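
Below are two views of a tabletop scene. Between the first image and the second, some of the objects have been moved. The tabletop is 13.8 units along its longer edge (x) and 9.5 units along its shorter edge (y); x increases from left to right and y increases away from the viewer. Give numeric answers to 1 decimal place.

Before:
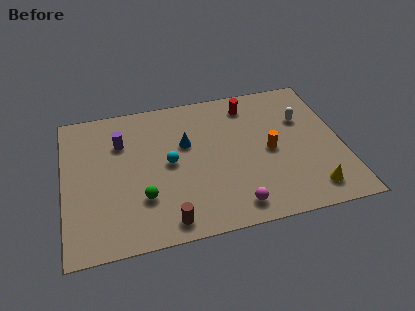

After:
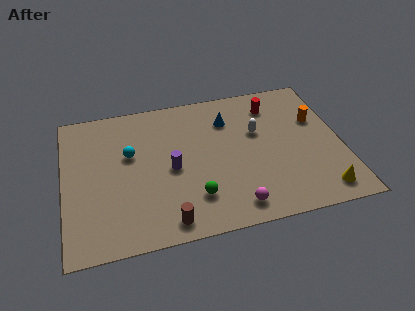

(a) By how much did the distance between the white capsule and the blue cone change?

-4.1

Before: roughly 5.9 units apart; after: 1.8. That's 4.1 units closer together.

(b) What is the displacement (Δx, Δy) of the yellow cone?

(0.5, -0.2)

From the two frames, the yellow cone sits at roughly (12.0, 1.5) before and (12.5, 1.3) after.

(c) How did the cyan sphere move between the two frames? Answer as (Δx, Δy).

(-1.9, 1.0)

The cyan sphere started near (5.2, 4.8) and ended near (3.3, 5.8).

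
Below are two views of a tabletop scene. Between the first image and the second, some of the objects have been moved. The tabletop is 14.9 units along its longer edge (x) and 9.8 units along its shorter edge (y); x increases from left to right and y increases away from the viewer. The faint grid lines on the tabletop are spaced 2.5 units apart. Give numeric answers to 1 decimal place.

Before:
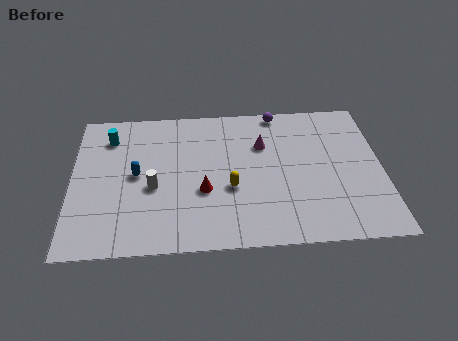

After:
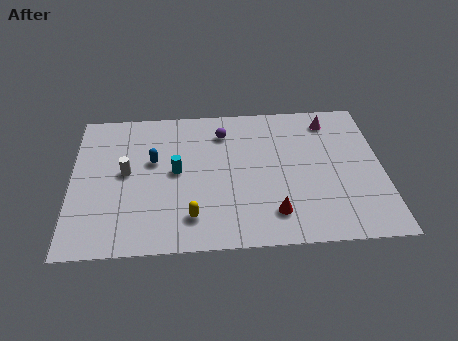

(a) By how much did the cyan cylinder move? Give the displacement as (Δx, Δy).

(3.2, -2.6)

The cyan cylinder was at about (1.8, 7.7) and moved to about (5.0, 5.1).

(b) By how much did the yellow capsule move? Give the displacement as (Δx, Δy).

(-1.9, -1.8)

From the two frames, the yellow capsule sits at roughly (7.6, 3.8) before and (5.7, 2.0) after.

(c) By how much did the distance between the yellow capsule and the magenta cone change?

+5.9

The distance was about 3.3 in the first image and 9.2 in the second, so they moved 5.9 units further apart.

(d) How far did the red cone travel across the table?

3.7

From (6.3, 3.7) to (9.6, 2.0), the red cone covered √(3.3² + 1.7²) ≈ 3.7 units.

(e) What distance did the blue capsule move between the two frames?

1.2

From (3.1, 5.0) to (3.9, 5.9), the blue capsule covered √(0.8² + 0.9²) ≈ 1.2 units.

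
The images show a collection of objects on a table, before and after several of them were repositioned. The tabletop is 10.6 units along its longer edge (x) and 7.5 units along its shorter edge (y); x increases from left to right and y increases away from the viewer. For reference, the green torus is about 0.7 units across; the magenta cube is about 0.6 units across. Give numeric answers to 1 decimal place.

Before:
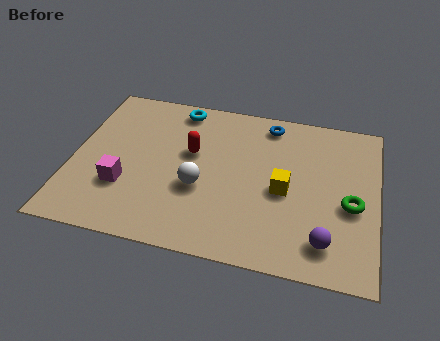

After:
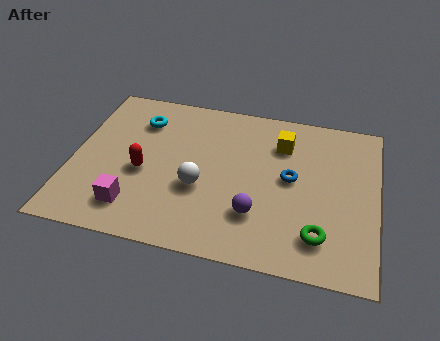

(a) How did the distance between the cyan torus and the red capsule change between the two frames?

+0.3

Before: roughly 2.2 units apart; after: 2.5. That's 0.3 units further apart.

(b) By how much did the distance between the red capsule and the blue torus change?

+1.9

Before: roughly 3.3 units apart; after: 5.2. That's 1.9 units further apart.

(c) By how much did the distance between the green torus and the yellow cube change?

+2.0

The distance was about 2.3 in the first image and 4.3 in the second, so they moved 2.0 units further apart.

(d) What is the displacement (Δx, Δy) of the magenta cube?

(0.4, -0.9)

From the two frames, the magenta cube sits at roughly (1.9, 2.4) before and (2.3, 1.5) after.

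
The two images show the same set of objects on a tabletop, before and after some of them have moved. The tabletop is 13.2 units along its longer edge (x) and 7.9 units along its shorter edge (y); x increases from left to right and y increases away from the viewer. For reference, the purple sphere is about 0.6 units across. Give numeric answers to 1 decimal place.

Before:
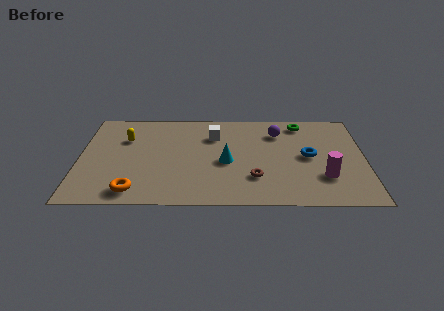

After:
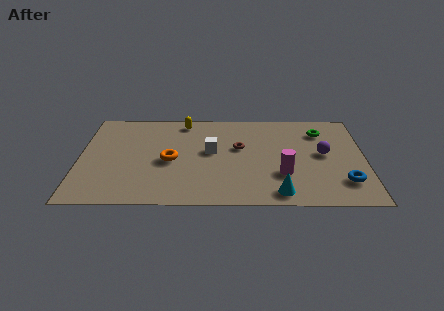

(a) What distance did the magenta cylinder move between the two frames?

1.9

The magenta cylinder was near (11.3, 2.3) before and (9.4, 2.5) after, so it travelled √(1.9² + 0.2²) ≈ 1.9 units.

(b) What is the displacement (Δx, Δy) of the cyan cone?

(2.4, -2.5)

From the two frames, the cyan cone sits at roughly (6.8, 3.5) before and (9.2, 1.0) after.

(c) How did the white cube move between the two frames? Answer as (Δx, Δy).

(-0.1, -1.3)

The white cube was at about (6.2, 5.7) and moved to about (6.1, 4.4).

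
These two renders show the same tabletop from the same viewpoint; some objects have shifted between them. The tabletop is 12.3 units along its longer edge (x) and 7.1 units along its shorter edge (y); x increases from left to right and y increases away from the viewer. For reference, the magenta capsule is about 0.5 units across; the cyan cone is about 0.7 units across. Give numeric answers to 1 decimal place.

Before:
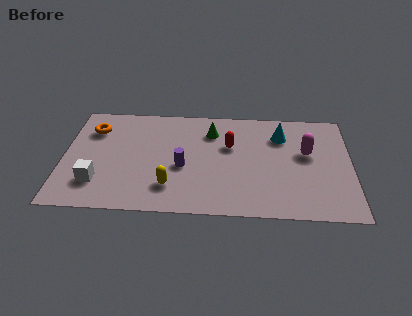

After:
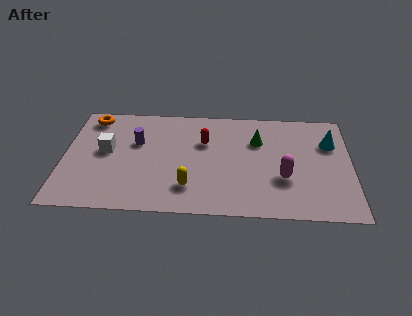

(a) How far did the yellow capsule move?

0.8

The yellow capsule moved from about (4.6, 1.7) to (5.4, 1.7), a distance of √(0.8² + 0.0²) ≈ 0.8.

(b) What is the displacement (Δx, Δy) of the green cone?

(2.0, -0.5)

The green cone started near (6.3, 5.4) and ended near (8.3, 4.9).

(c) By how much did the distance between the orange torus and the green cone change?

+2.2

The distance was about 5.1 in the first image and 7.3 in the second, so they moved 2.2 units further apart.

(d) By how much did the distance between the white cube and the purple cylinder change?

-2.4

The distance was about 3.8 in the first image and 1.4 in the second, so they moved 2.4 units closer together.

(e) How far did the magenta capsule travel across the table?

2.0

From (10.4, 4.2) to (9.4, 2.5), the magenta capsule covered √(1.0² + 1.7²) ≈ 2.0 units.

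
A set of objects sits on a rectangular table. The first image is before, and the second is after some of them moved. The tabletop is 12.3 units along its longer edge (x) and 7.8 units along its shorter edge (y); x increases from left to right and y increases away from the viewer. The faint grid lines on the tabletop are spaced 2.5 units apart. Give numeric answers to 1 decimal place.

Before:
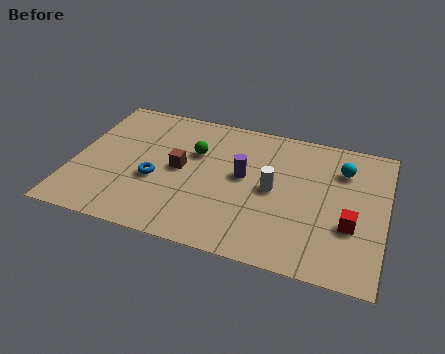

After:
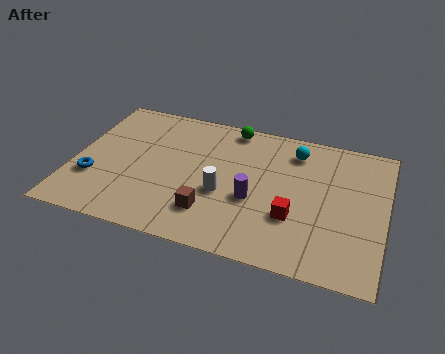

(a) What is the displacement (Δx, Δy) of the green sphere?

(1.3, 1.9)

From the two frames, the green sphere sits at roughly (4.7, 5.1) before and (6.0, 7.0) after.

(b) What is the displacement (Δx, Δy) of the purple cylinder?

(0.5, -1.2)

The purple cylinder started near (6.7, 4.3) and ended near (7.2, 3.1).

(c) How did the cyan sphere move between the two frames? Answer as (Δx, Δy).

(-1.9, 0.5)

From the two frames, the cyan sphere sits at roughly (10.5, 5.8) before and (8.6, 6.3) after.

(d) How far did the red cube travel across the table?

2.2

From (11.0, 2.8) to (8.8, 2.6), the red cube covered √(2.2² + 0.2²) ≈ 2.2 units.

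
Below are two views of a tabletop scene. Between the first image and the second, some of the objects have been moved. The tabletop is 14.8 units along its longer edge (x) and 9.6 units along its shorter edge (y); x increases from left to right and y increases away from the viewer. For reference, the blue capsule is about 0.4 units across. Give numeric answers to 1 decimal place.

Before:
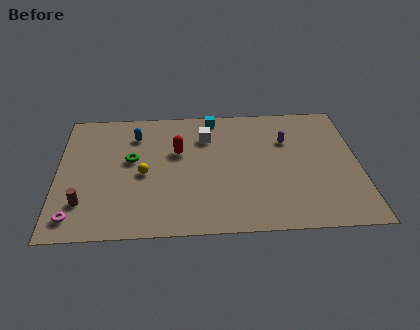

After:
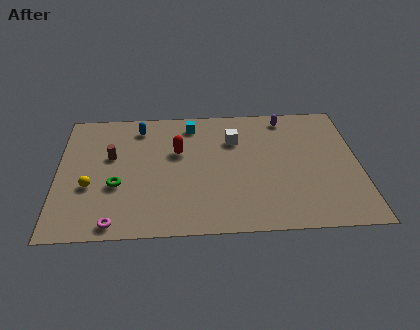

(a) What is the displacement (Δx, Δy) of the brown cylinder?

(1.3, 3.4)

The brown cylinder was at about (1.3, 2.4) and moved to about (2.6, 5.8).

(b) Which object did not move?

the red capsule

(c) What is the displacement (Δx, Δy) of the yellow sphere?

(-2.6, -0.8)

From the two frames, the yellow sphere sits at roughly (4.2, 4.4) before and (1.6, 3.6) after.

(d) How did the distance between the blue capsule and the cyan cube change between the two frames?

-1.5

They were about 4.1 units apart before and 2.6 after — 1.5 units closer together.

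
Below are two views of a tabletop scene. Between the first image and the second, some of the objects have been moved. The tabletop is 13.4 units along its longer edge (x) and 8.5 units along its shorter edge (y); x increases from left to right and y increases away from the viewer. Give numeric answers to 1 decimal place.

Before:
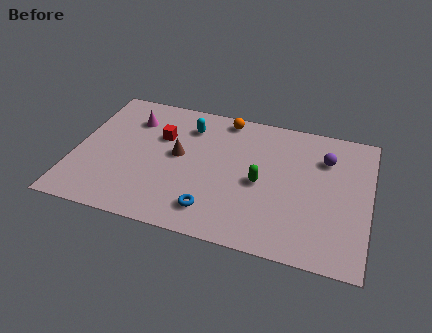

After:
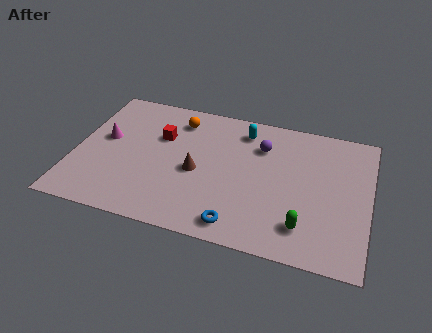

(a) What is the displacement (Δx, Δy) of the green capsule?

(2.1, -2.1)

From the two frames, the green capsule sits at roughly (8.5, 3.9) before and (10.6, 1.8) after.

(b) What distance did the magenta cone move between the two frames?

1.9

The magenta cone was near (2.4, 6.4) before and (1.3, 4.8) after, so it travelled √(1.1² + 1.6²) ≈ 1.9 units.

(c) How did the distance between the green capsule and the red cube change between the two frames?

+2.8

The distance was about 5.0 in the first image and 7.8 in the second, so they moved 2.8 units further apart.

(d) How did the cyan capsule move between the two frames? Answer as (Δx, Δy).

(2.5, 0.4)

The cyan capsule was at about (5.0, 6.6) and moved to about (7.5, 7.0).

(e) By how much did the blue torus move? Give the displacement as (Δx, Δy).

(1.2, -0.5)

From the two frames, the blue torus sits at roughly (6.5, 1.6) before and (7.7, 1.1) after.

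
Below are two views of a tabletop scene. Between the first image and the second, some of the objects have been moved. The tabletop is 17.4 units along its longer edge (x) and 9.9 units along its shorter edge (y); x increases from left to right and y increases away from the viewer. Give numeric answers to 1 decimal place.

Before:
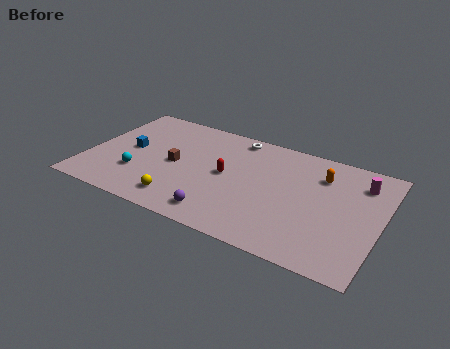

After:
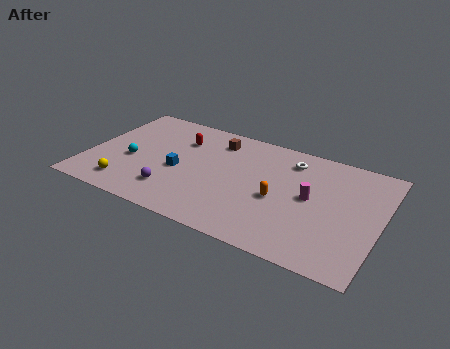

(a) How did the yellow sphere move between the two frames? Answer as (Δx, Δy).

(-3.3, 0.0)

The yellow sphere started near (6.0, 1.7) and ended near (2.7, 1.7).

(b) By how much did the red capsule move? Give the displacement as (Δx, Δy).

(-3.1, 2.1)

From the two frames, the red capsule sits at roughly (8.3, 5.1) before and (5.2, 7.2) after.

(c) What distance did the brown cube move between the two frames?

3.8

The brown cube moved from about (5.2, 4.8) to (7.3, 8.0), a distance of √(2.1² + 3.2²) ≈ 3.8.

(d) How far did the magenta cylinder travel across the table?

3.7

The magenta cylinder moved from about (16.0, 7.7) to (13.3, 5.2), a distance of √(2.7² + 2.5²) ≈ 3.7.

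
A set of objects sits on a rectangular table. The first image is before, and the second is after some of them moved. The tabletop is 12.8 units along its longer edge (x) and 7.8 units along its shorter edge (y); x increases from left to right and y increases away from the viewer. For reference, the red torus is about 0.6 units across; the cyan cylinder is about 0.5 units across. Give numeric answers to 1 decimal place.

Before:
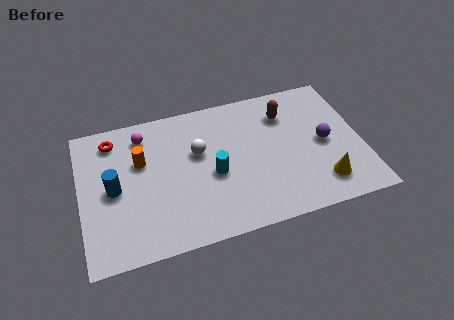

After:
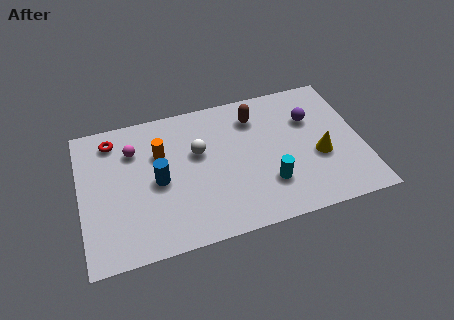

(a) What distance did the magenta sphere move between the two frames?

0.9

The magenta sphere was near (3.0, 6.4) before and (2.5, 5.7) after, so it travelled √(0.5² + 0.7²) ≈ 0.9 units.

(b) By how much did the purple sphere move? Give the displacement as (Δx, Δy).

(-0.5, 1.5)

From the two frames, the purple sphere sits at roughly (11.1, 3.8) before and (10.6, 5.3) after.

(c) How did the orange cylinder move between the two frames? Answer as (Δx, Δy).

(0.9, 0.2)

The orange cylinder was at about (2.8, 5.0) and moved to about (3.7, 5.2).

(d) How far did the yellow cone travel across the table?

1.5

From (10.8, 1.6) to (10.8, 3.1), the yellow cone covered √(0.0² + 1.5²) ≈ 1.5 units.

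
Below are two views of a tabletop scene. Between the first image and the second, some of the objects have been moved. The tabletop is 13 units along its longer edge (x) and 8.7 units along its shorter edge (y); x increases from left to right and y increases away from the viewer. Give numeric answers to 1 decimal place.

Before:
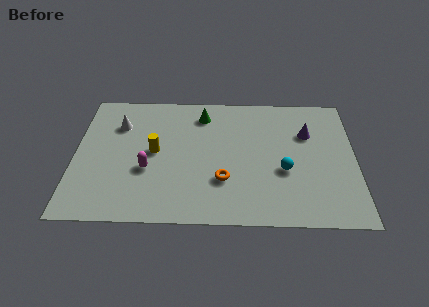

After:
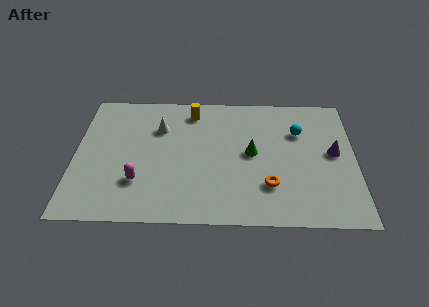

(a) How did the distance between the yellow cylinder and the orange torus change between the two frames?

+2.4

Before: roughly 3.7 units apart; after: 6.1. That's 2.4 units further apart.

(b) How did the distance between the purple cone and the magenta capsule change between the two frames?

+1.4

Before: roughly 7.8 units apart; after: 9.2. That's 1.4 units further apart.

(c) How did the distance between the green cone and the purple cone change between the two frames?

-1.2

Before: roughly 5.0 units apart; after: 3.8. That's 1.2 units closer together.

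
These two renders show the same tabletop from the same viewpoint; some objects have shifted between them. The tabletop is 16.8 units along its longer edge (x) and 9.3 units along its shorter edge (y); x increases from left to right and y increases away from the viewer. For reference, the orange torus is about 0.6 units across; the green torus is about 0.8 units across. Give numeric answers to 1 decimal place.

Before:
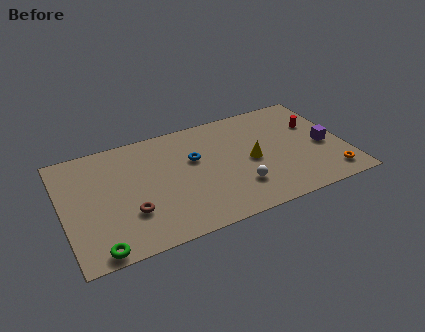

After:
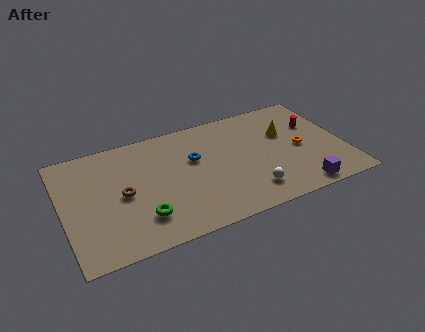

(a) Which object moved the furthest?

the purple cube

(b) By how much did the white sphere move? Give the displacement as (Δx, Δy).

(0.6, -0.6)

The white sphere started near (10.2, 2.5) and ended near (10.8, 1.9).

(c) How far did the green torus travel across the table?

3.1

The green torus was near (1.7, 0.8) before and (4.4, 2.3) after, so it travelled √(2.7² + 1.5²) ≈ 3.1 units.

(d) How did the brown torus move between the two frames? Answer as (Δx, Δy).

(-0.3, 1.6)

The brown torus was at about (3.8, 2.9) and moved to about (3.5, 4.5).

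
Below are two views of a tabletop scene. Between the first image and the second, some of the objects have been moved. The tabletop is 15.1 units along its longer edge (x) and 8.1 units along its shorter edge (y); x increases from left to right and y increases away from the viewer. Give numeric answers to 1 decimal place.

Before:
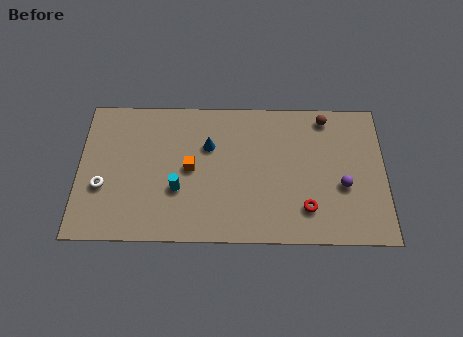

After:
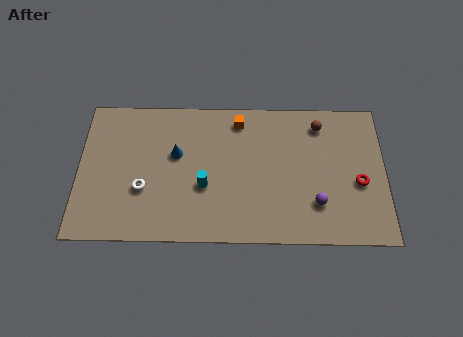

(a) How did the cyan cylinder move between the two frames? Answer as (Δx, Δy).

(1.3, 0.2)

The cyan cylinder was at about (4.9, 2.9) and moved to about (6.2, 3.1).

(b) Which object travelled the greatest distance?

the orange cube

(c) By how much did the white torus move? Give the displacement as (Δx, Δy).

(2.0, -0.1)

The white torus started near (1.2, 3.0) and ended near (3.2, 2.9).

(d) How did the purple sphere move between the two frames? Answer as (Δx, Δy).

(-1.3, -1.0)

The purple sphere was at about (13.0, 3.2) and moved to about (11.7, 2.2).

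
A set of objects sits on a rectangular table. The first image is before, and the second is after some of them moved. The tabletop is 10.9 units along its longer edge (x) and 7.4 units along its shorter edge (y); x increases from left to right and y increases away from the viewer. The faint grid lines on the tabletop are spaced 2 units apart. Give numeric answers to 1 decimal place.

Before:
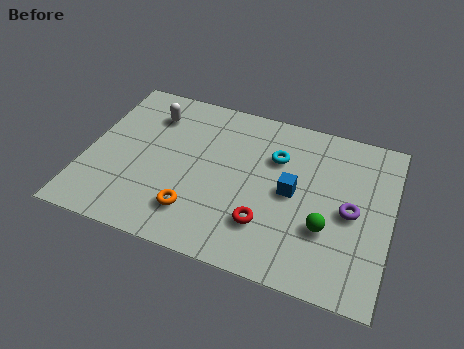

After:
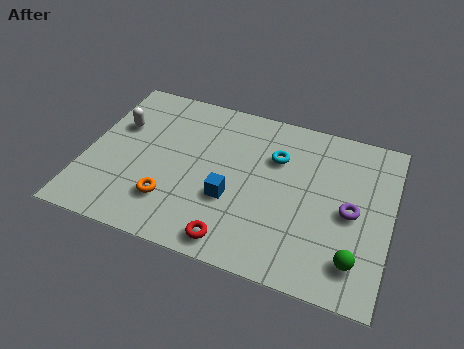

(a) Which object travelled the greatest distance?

the blue cube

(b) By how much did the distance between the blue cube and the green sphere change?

+2.9

They were about 1.8 units apart before and 4.7 after — 2.9 units further apart.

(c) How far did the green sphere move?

1.5

The green sphere moved from about (8.7, 2.5) to (9.8, 1.5), a distance of √(1.1² + 1.0²) ≈ 1.5.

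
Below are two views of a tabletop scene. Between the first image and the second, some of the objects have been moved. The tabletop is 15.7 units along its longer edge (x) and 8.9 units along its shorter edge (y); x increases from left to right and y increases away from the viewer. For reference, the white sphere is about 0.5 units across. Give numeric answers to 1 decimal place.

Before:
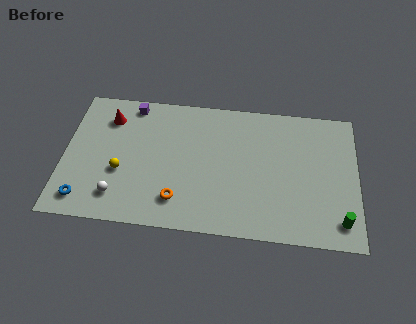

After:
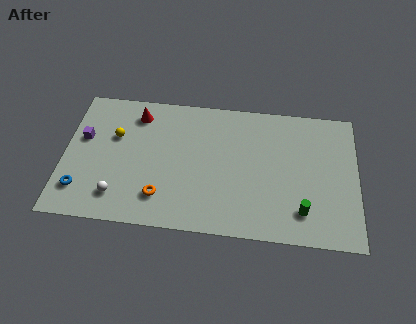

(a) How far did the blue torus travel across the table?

0.6

The blue torus was near (1.2, 1.4) before and (1.0, 2.0) after, so it travelled √(0.2² + 0.6²) ≈ 0.6 units.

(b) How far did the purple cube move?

3.5

The purple cube moved from about (3.5, 7.9) to (1.0, 5.4), a distance of √(2.5² + 2.5²) ≈ 3.5.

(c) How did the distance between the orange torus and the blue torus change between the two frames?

-0.7

Before: roughly 5.0 units apart; after: 4.3. That's 0.7 units closer together.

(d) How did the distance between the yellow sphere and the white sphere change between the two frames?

+2.3

Before: roughly 1.6 units apart; after: 3.9. That's 2.3 units further apart.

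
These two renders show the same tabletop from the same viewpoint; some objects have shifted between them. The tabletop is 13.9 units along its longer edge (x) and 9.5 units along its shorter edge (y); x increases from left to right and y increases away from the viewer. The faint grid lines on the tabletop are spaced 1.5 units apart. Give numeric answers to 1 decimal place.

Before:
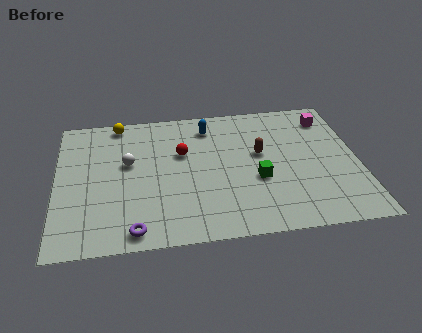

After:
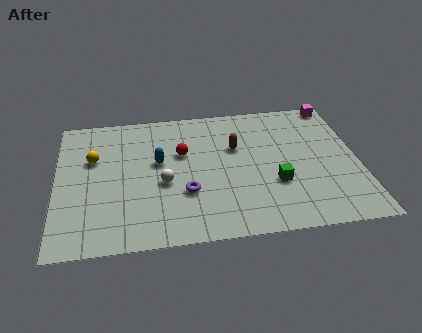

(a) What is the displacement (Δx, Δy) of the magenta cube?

(0.4, 1.0)

From the two frames, the magenta cube sits at roughly (12.7, 7.7) before and (13.1, 8.7) after.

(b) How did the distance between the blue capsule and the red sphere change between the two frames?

-1.0

They were about 2.2 units apart before and 1.2 after — 1.0 units closer together.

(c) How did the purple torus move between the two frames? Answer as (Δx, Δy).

(2.4, 2.2)

The purple torus started near (3.5, 1.0) and ended near (5.9, 3.2).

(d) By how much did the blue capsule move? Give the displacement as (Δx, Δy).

(-2.4, -2.3)

From the two frames, the blue capsule sits at roughly (7.1, 7.8) before and (4.7, 5.5) after.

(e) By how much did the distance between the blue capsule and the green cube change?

+1.1

Before: roughly 4.6 units apart; after: 5.7. That's 1.1 units further apart.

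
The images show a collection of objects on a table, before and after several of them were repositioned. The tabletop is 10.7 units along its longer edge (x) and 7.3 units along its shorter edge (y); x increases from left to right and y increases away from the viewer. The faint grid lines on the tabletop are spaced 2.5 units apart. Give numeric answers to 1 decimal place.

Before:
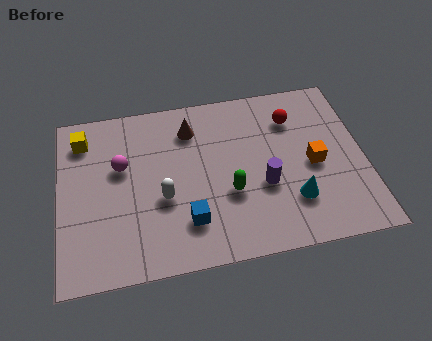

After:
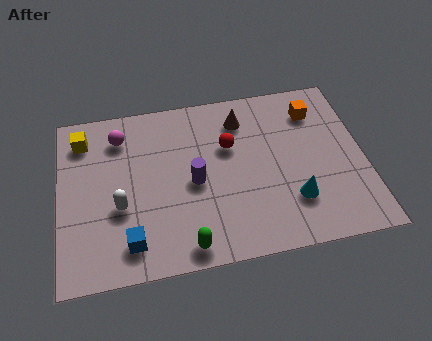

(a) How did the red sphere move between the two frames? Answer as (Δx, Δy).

(-2.3, -0.8)

The red sphere was at about (8.3, 5.5) and moved to about (6.0, 4.7).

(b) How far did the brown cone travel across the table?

1.8

From (4.7, 5.7) to (6.5, 5.8), the brown cone covered √(1.8² + 0.1²) ≈ 1.8 units.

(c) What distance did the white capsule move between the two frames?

1.5

The white capsule moved from about (3.6, 2.9) to (2.1, 2.8), a distance of √(1.5² + 0.1²) ≈ 1.5.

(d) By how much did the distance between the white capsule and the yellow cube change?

-0.7

They were about 4.0 units apart before and 3.3 after — 0.7 units closer together.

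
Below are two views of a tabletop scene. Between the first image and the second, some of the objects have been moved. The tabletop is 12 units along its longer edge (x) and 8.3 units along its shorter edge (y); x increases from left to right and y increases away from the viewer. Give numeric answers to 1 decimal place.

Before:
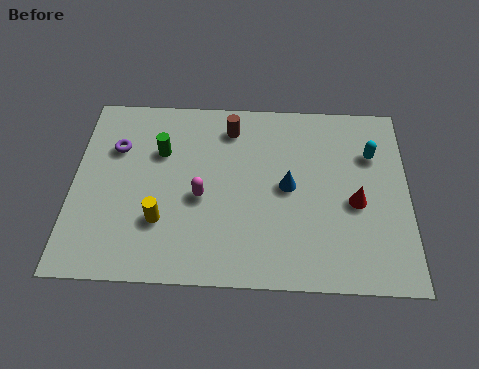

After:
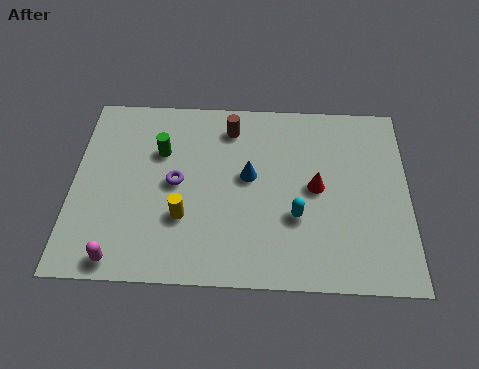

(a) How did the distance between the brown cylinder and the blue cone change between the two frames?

-1.0

Before: roughly 3.3 units apart; after: 2.3. That's 1.0 units closer together.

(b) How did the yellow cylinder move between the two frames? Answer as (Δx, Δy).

(0.8, 0.2)

The yellow cylinder started near (3.2, 2.5) and ended near (4.0, 2.7).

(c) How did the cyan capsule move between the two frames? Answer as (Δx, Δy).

(-2.7, -2.9)

The cyan capsule was at about (10.7, 5.8) and moved to about (8.0, 2.9).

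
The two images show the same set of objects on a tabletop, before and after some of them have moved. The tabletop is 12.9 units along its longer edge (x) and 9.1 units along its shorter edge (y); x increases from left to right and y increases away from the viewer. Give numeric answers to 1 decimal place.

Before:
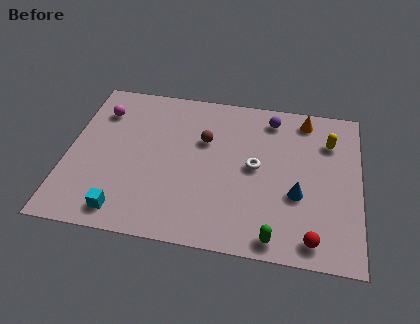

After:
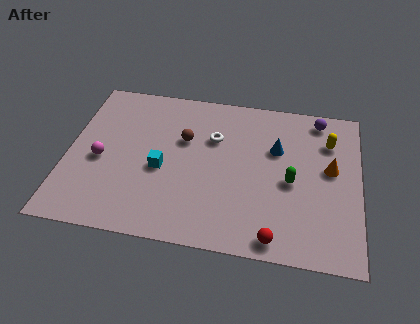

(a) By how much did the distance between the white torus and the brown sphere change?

-1.3

The distance was about 2.6 in the first image and 1.3 in the second, so they moved 1.3 units closer together.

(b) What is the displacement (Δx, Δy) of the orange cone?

(1.2, -2.8)

The orange cone started near (10.4, 7.9) and ended near (11.6, 5.1).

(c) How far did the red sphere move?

1.6

From (10.9, 1.1) to (9.3, 0.9), the red sphere covered √(1.6² + 0.2²) ≈ 1.6 units.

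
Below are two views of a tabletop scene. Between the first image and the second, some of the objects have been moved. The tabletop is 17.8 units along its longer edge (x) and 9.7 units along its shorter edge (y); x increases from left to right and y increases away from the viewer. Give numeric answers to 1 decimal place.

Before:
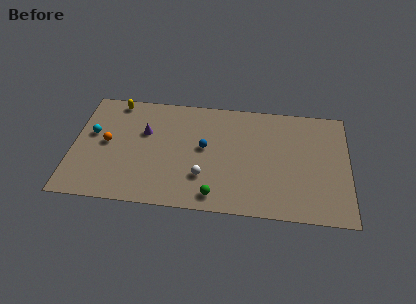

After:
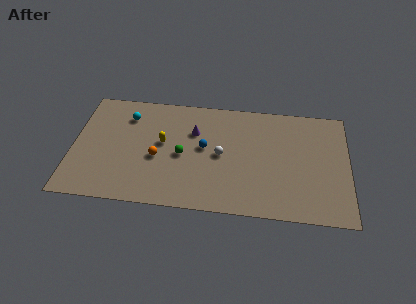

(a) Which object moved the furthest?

the yellow capsule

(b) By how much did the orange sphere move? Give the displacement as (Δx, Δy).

(3.3, -0.9)

The orange sphere was at about (2.2, 5.0) and moved to about (5.5, 4.1).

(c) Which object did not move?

the blue sphere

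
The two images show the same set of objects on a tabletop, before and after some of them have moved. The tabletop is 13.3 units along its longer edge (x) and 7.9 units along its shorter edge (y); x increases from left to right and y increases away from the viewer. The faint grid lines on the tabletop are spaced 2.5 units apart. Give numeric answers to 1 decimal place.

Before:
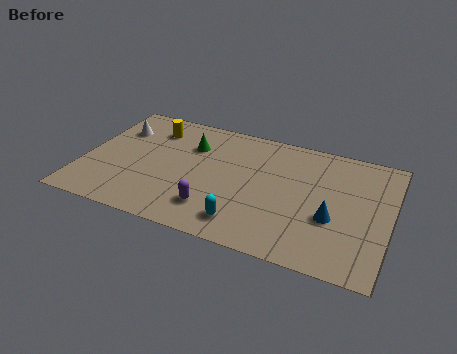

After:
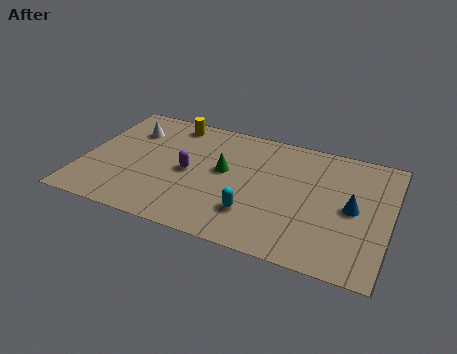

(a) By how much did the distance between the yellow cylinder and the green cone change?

+1.7

They were about 1.9 units apart before and 3.6 after — 1.7 units further apart.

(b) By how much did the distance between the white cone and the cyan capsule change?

-0.6

Before: roughly 7.5 units apart; after: 6.9. That's 0.6 units closer together.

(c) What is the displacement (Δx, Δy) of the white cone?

(0.6, 0.1)

The white cone was at about (1.2, 5.7) and moved to about (1.8, 5.8).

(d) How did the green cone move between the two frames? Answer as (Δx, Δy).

(1.6, -1.2)

The green cone was at about (4.5, 5.6) and moved to about (6.1, 4.4).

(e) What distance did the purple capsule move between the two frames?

2.4

The purple capsule moved from about (5.9, 1.8) to (4.6, 3.8), a distance of √(1.3² + 2.0²) ≈ 2.4.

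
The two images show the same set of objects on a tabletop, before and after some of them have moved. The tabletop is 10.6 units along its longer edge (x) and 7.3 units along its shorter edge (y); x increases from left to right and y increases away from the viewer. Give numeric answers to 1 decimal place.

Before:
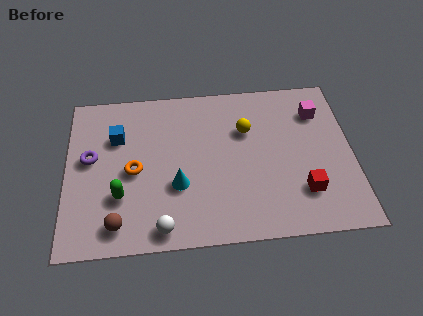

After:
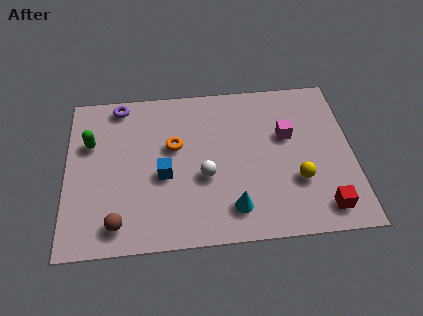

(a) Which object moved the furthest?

the yellow sphere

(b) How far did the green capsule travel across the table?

2.7

From (2.0, 2.3) to (0.9, 4.8), the green capsule covered √(1.1² + 2.5²) ≈ 2.7 units.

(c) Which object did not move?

the brown sphere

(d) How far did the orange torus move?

1.8

The orange torus moved from about (2.5, 3.4) to (4.0, 4.4), a distance of √(1.5² + 1.0²) ≈ 1.8.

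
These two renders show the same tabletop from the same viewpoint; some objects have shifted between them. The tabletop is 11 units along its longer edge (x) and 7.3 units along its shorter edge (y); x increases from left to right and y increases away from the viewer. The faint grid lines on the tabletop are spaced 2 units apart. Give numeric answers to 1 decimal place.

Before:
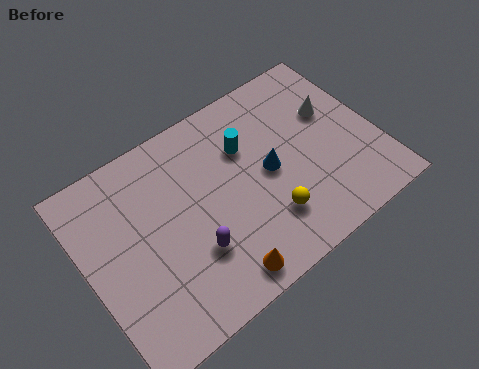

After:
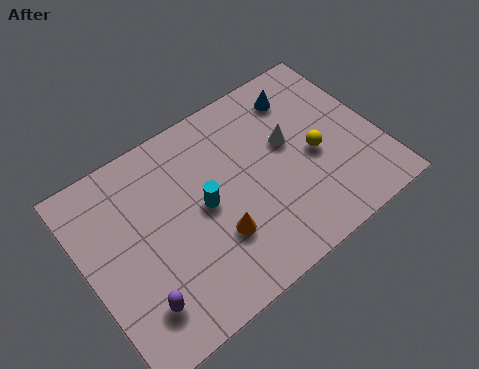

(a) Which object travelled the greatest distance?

the blue cone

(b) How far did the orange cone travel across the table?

1.4

From (4.4, 0.9) to (4.6, 2.3), the orange cone covered √(0.2² + 1.4²) ≈ 1.4 units.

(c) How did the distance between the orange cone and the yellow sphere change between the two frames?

+1.8

The distance was about 2.3 in the first image and 4.1 in the second, so they moved 1.8 units further apart.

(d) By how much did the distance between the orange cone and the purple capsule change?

+1.6

They were about 1.6 units apart before and 3.2 after — 1.6 units further apart.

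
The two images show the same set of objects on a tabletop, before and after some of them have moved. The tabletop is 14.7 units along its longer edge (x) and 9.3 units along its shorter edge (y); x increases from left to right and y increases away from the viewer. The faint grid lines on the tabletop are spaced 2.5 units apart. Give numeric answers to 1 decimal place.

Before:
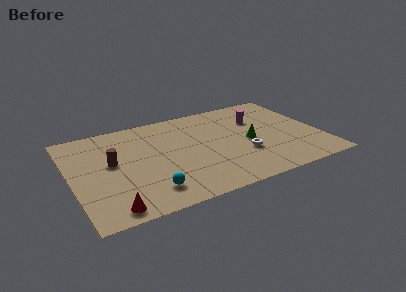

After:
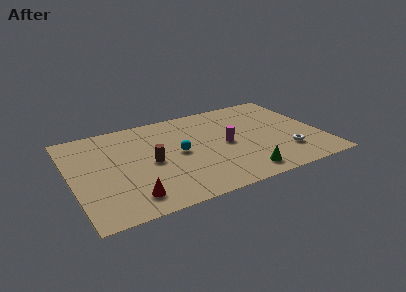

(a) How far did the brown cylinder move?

2.3

The brown cylinder was near (2.4, 5.2) before and (4.6, 4.4) after, so it travelled √(2.2² + 0.8²) ≈ 2.3 units.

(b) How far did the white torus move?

2.5

The white torus was near (10.0, 3.2) before and (12.4, 2.4) after, so it travelled √(2.4² + 0.8²) ≈ 2.5 units.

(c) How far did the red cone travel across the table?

1.3

The red cone moved from about (1.9, 1.0) to (3.1, 1.6), a distance of √(1.2² + 0.6²) ≈ 1.3.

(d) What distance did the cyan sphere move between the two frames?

3.6

The cyan sphere was near (4.2, 1.8) before and (6.3, 4.7) after, so it travelled √(2.1² + 2.9²) ≈ 3.6 units.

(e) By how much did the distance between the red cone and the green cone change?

-2.7

The distance was about 9.2 in the first image and 6.5 in the second, so they moved 2.7 units closer together.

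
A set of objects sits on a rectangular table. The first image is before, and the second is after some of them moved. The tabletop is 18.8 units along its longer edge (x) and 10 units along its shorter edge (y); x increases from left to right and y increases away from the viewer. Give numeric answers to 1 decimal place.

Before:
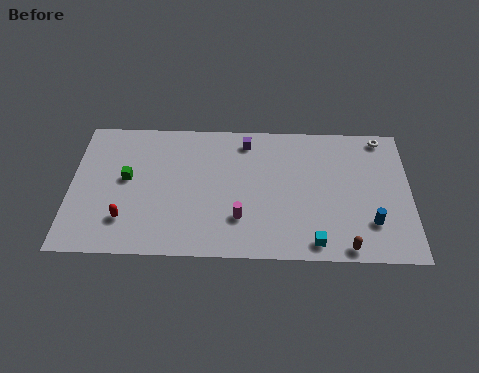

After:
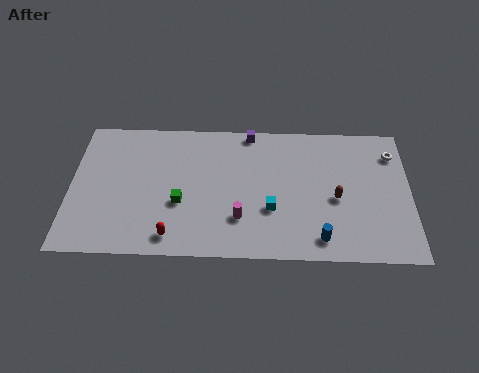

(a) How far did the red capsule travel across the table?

2.8

The red capsule moved from about (3.1, 2.5) to (5.7, 1.4), a distance of √(2.6² + 1.1²) ≈ 2.8.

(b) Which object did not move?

the magenta cylinder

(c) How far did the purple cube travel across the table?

0.7

From (9.7, 8.5) to (9.9, 9.2), the purple cube covered √(0.2² + 0.7²) ≈ 0.7 units.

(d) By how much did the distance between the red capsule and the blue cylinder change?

-5.4

Before: roughly 13.5 units apart; after: 8.1. That's 5.4 units closer together.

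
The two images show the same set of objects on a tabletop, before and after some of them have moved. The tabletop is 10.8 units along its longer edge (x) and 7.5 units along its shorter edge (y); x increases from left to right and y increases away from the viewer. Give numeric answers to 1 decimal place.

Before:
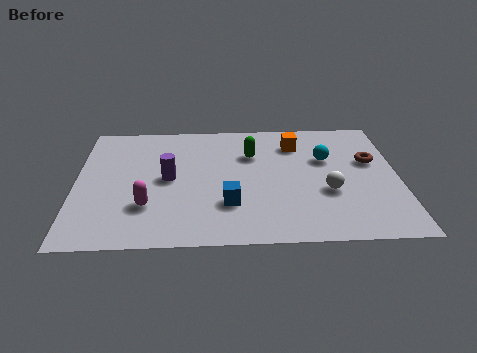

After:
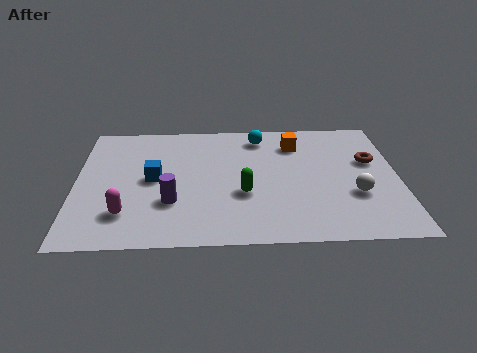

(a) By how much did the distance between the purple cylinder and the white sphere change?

+0.7

Before: roughly 5.4 units apart; after: 6.1. That's 0.7 units further apart.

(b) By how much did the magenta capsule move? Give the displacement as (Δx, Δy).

(-0.7, -0.4)

The magenta capsule started near (2.4, 2.2) and ended near (1.7, 1.8).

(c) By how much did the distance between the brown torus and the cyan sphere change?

+2.6

The distance was about 1.5 in the first image and 4.1 in the second, so they moved 2.6 units further apart.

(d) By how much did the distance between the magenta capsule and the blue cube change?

-0.5

The distance was about 2.7 in the first image and 2.2 in the second, so they moved 0.5 units closer together.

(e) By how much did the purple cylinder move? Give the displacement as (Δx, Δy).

(0.1, -1.4)

The purple cylinder was at about (3.1, 3.8) and moved to about (3.2, 2.4).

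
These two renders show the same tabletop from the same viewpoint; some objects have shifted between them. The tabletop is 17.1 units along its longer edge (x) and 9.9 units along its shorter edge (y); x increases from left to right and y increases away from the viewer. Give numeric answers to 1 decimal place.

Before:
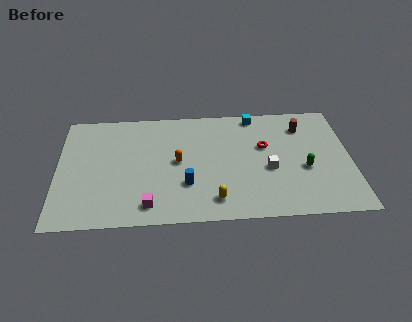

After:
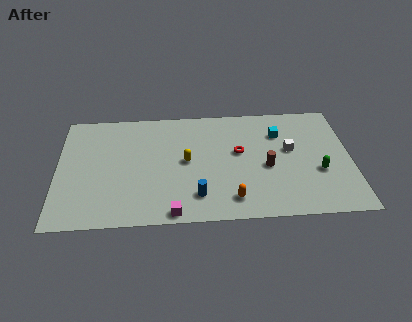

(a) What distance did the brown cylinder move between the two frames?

4.0

The brown cylinder moved from about (14.4, 7.7) to (12.2, 4.3), a distance of √(2.2² + 3.4²) ≈ 4.0.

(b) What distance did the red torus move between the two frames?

1.6

From (12.1, 6.1) to (10.6, 5.7), the red torus covered √(1.5² + 0.4²) ≈ 1.6 units.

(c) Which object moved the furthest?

the orange capsule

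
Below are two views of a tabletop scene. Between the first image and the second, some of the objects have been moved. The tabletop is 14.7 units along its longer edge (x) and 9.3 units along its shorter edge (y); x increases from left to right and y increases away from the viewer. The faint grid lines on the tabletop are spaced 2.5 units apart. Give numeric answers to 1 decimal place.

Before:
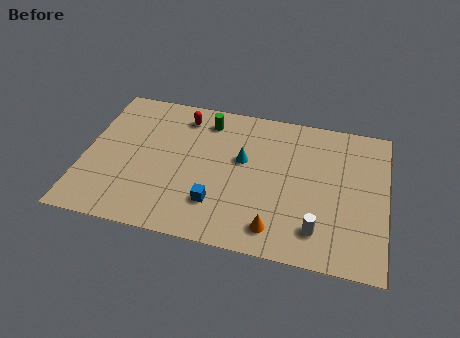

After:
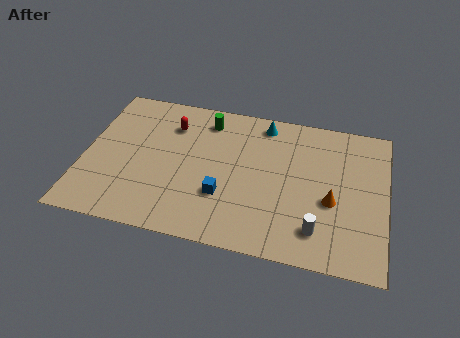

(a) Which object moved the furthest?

the orange cone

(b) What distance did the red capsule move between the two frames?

0.9

The red capsule moved from about (4.6, 7.7) to (4.1, 7.0), a distance of √(0.5² + 0.7²) ≈ 0.9.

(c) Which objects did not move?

the white cylinder and the green cylinder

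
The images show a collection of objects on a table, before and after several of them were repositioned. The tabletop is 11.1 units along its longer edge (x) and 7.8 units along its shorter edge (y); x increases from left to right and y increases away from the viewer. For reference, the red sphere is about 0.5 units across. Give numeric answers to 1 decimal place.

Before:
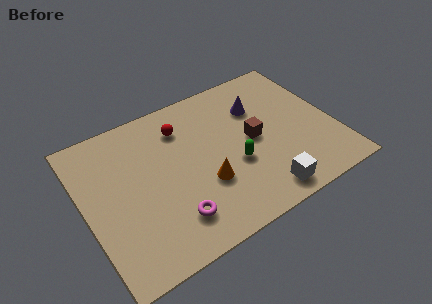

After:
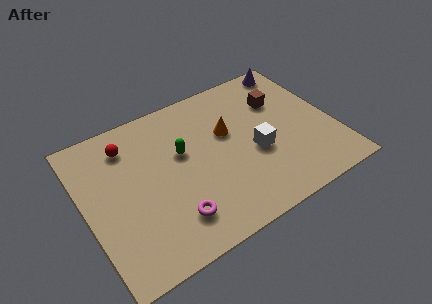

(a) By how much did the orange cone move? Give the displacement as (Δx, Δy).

(1.4, 2.1)

The orange cone was at about (5.1, 2.7) and moved to about (6.5, 4.8).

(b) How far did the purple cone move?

2.5

From (8.0, 5.5) to (10.0, 7.0), the purple cone covered √(2.0² + 1.5²) ≈ 2.5 units.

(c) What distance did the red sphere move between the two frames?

2.4

The red sphere was near (4.6, 6.0) before and (2.2, 6.2) after, so it travelled √(2.4² + 0.2²) ≈ 2.4 units.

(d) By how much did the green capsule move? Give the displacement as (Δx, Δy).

(-2.1, 1.7)

The green capsule was at about (6.5, 3.0) and moved to about (4.4, 4.7).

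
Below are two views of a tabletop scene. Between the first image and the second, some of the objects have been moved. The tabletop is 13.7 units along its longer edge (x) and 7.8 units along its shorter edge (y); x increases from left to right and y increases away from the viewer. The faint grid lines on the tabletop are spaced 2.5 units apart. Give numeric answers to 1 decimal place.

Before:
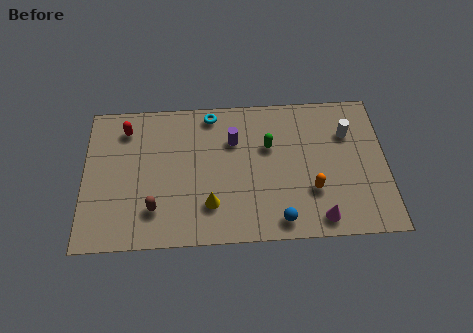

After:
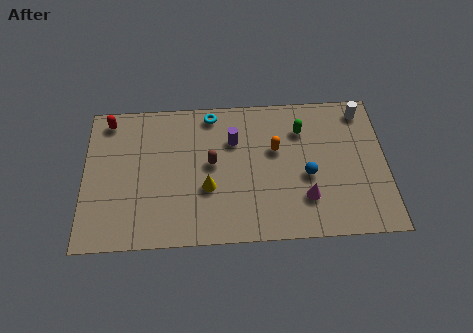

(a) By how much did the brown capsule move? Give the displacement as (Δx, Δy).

(2.6, 2.3)

The brown capsule started near (3.2, 1.9) and ended near (5.8, 4.2).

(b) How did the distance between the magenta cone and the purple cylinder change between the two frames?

-1.2

Before: roughly 5.8 units apart; after: 4.6. That's 1.2 units closer together.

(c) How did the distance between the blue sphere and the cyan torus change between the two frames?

-1.0

The distance was about 6.6 in the first image and 5.6 in the second, so they moved 1.0 units closer together.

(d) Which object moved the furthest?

the brown capsule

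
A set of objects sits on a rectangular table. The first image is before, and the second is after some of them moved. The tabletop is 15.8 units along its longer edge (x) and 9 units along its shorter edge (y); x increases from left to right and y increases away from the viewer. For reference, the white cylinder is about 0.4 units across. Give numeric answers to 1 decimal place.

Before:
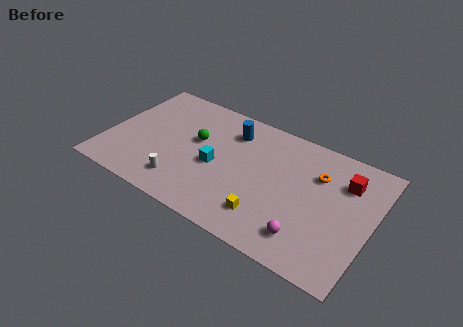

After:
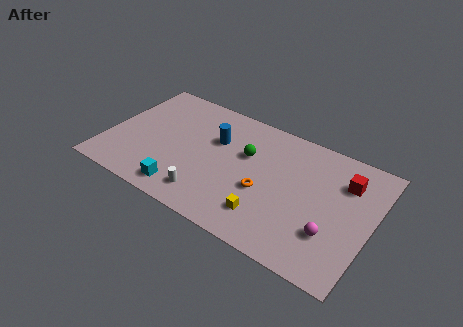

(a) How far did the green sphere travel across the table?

3.0

From (5.2, 5.3) to (8.2, 5.7), the green sphere covered √(3.0² + 0.4²) ≈ 3.0 units.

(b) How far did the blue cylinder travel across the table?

1.4

The blue cylinder was near (7.1, 7.0) before and (6.3, 5.9) after, so it travelled √(0.8² + 1.1²) ≈ 1.4 units.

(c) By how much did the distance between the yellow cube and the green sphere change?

-1.7

The distance was about 5.8 in the first image and 4.1 in the second, so they moved 1.7 units closer together.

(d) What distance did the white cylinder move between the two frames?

1.6

The white cylinder moved from about (4.9, 1.8) to (6.5, 1.6), a distance of √(1.6² + 0.2²) ≈ 1.6.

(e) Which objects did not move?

the yellow cube and the red cube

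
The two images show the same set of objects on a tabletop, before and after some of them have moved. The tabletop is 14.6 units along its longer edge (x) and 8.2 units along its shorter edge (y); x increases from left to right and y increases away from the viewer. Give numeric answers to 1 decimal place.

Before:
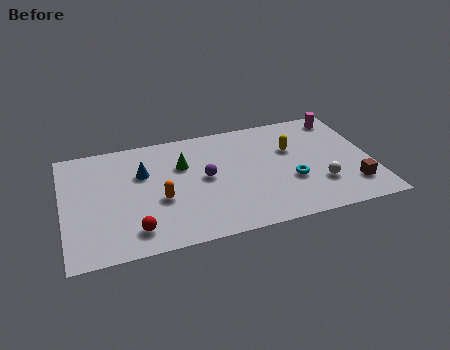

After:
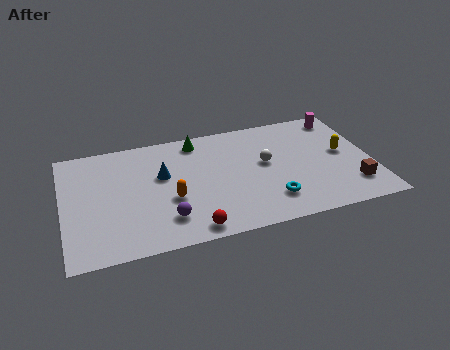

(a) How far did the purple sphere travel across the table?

3.1

From (6.7, 4.3) to (4.7, 1.9), the purple sphere covered √(2.0² + 2.4²) ≈ 3.1 units.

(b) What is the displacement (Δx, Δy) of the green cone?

(0.8, 1.6)

The green cone was at about (5.7, 5.5) and moved to about (6.5, 7.1).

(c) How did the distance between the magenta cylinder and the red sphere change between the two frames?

-1.8

They were about 11.7 units apart before and 9.9 after — 1.8 units closer together.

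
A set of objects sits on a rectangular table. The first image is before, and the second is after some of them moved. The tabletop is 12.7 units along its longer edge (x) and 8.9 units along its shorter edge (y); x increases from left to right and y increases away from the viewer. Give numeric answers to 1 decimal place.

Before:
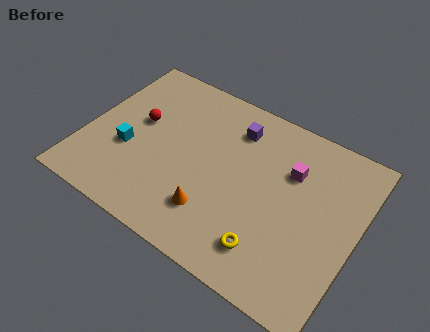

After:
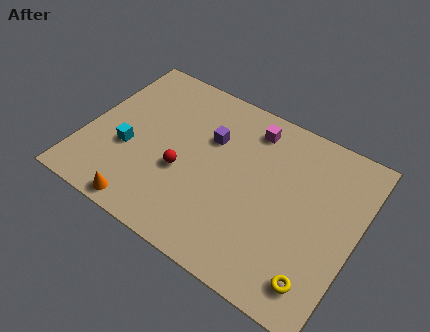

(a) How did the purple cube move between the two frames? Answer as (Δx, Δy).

(-1.0, -1.1)

From the two frames, the purple cube sits at roughly (6.6, 7.0) before and (5.6, 5.9) after.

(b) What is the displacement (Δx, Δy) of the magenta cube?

(-2.1, 1.3)

From the two frames, the magenta cube sits at roughly (9.4, 6.1) before and (7.3, 7.4) after.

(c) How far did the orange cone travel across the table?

3.3

The orange cone moved from about (6.4, 2.2) to (3.4, 0.8), a distance of √(3.0² + 1.4²) ≈ 3.3.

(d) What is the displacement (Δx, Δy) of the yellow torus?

(2.3, -0.3)

The yellow torus started near (9.1, 1.8) and ended near (11.4, 1.5).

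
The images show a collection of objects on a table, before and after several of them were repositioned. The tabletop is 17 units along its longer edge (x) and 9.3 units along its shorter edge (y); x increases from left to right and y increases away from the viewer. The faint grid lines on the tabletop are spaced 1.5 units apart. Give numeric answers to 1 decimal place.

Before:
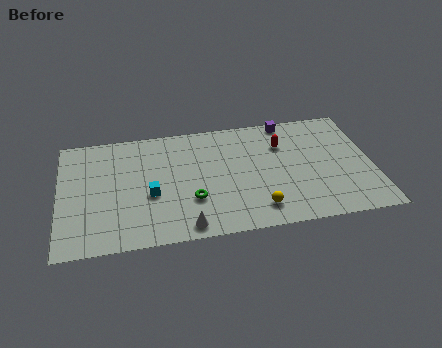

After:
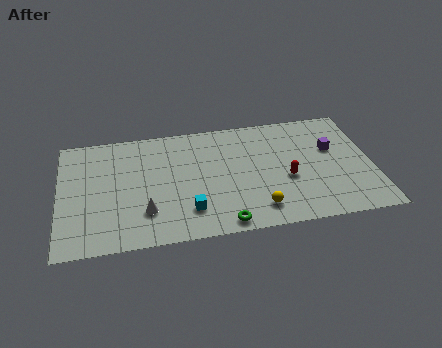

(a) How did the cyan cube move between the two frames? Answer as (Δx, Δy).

(2.0, -1.6)

The cyan cube started near (4.9, 3.8) and ended near (6.9, 2.2).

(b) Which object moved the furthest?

the purple cube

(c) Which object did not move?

the yellow sphere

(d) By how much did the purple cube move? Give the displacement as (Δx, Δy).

(2.3, -2.7)

From the two frames, the purple cube sits at roughly (12.6, 8.5) before and (14.9, 5.8) after.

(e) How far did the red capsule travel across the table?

2.8

The red capsule moved from about (12.2, 6.6) to (12.3, 3.8), a distance of √(0.1² + 2.8²) ≈ 2.8.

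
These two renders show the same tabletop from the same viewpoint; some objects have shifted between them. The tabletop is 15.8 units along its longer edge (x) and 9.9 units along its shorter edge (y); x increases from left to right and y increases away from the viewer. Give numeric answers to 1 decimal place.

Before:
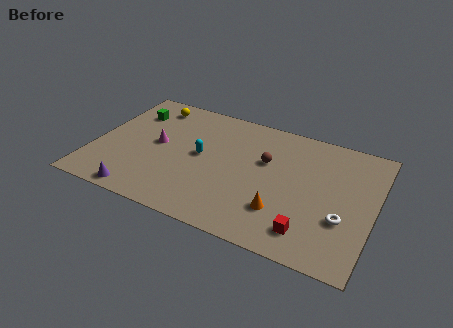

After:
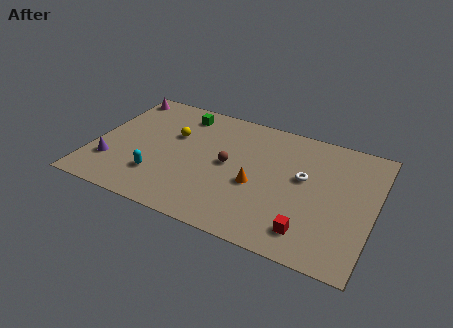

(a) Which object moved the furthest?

the magenta cone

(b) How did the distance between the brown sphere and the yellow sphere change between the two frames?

-3.7

They were about 7.2 units apart before and 3.5 after — 3.7 units closer together.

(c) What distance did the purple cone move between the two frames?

2.6

The purple cone moved from about (3.1, 0.9) to (1.2, 2.7), a distance of √(1.9² + 1.8²) ≈ 2.6.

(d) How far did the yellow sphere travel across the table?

2.6

The yellow sphere moved from about (2.7, 8.4) to (4.3, 6.3), a distance of √(1.6² + 2.1²) ≈ 2.6.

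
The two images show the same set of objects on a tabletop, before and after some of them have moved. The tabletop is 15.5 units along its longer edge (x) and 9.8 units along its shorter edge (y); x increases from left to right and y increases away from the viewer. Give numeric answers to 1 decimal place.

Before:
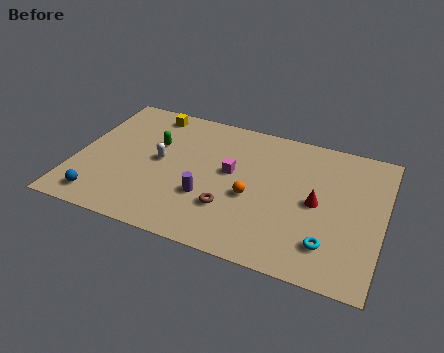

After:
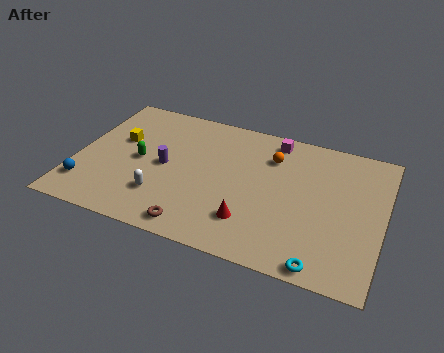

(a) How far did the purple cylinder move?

2.7

The purple cylinder was near (6.8, 3.3) before and (4.5, 4.8) after, so it travelled √(2.3² + 1.5²) ≈ 2.7 units.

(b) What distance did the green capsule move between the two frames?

1.6

The green capsule moved from about (3.8, 6.3) to (3.2, 4.8), a distance of √(0.6² + 1.5²) ≈ 1.6.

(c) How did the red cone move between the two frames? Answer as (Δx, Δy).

(-3.1, -2.4)

The red cone was at about (12.2, 4.8) and moved to about (9.1, 2.4).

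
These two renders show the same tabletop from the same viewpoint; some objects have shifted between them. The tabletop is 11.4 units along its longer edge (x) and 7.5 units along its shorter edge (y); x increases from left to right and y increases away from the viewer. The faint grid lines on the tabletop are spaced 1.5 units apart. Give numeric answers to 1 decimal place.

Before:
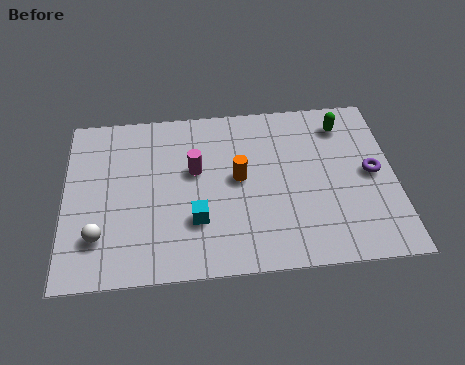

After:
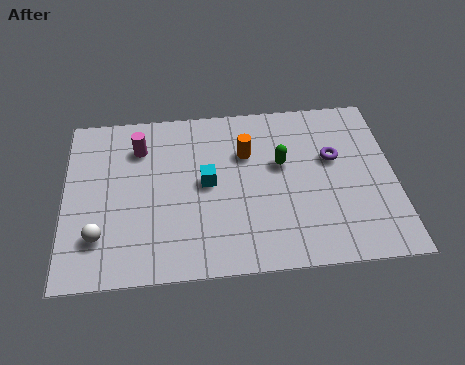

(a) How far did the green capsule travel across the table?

2.7

The green capsule moved from about (9.7, 6.1) to (7.5, 4.5), a distance of √(2.2² + 1.6²) ≈ 2.7.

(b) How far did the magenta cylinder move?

2.2

From (4.5, 4.5) to (2.6, 5.7), the magenta cylinder covered √(1.9² + 1.2²) ≈ 2.2 units.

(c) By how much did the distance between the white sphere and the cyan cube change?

+0.9

Before: roughly 3.3 units apart; after: 4.2. That's 0.9 units further apart.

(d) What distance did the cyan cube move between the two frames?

1.6

The cyan cube moved from about (4.5, 2.3) to (4.9, 3.9), a distance of √(0.4² + 1.6²) ≈ 1.6.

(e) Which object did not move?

the white sphere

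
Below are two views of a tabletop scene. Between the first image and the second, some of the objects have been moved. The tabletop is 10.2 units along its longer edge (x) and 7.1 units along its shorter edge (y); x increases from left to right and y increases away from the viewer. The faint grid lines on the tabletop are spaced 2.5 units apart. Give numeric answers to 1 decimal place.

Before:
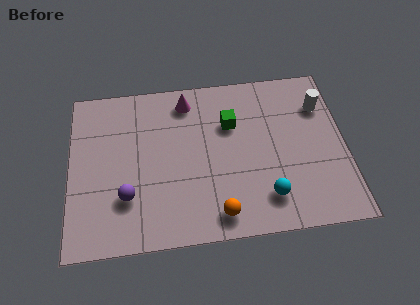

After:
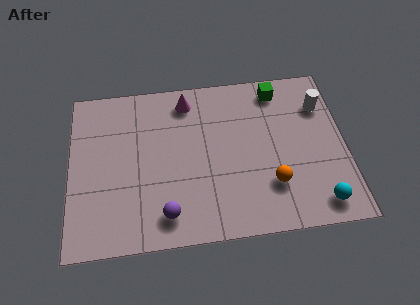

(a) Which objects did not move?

the magenta cone and the white cylinder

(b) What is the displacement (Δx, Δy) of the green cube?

(1.8, 1.3)

From the two frames, the green cube sits at roughly (6.0, 4.8) before and (7.8, 6.1) after.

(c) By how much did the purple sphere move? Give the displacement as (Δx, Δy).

(1.4, -0.9)

The purple sphere was at about (2.1, 2.1) and moved to about (3.5, 1.2).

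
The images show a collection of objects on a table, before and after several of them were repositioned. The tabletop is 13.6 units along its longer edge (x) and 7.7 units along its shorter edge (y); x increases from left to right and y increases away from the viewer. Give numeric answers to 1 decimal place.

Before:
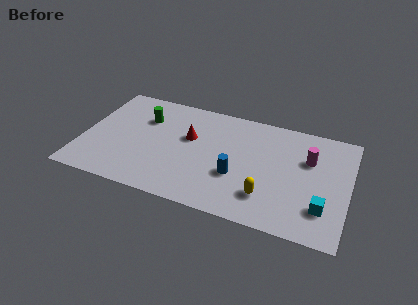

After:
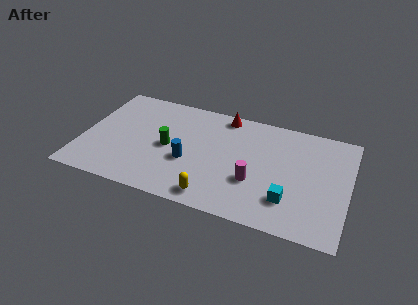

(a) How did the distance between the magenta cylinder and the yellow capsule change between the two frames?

-1.2

The distance was about 3.7 in the first image and 2.5 in the second, so they moved 1.2 units closer together.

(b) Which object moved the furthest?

the magenta cylinder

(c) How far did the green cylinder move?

2.2

The green cylinder moved from about (3.0, 5.4) to (4.4, 3.7), a distance of √(1.4² + 1.7²) ≈ 2.2.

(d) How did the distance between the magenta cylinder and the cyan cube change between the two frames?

-1.3

Before: roughly 3.2 units apart; after: 1.9. That's 1.3 units closer together.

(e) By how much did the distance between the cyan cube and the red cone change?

-1.4

Before: roughly 7.5 units apart; after: 6.1. That's 1.4 units closer together.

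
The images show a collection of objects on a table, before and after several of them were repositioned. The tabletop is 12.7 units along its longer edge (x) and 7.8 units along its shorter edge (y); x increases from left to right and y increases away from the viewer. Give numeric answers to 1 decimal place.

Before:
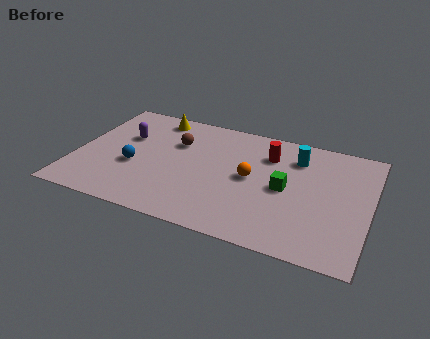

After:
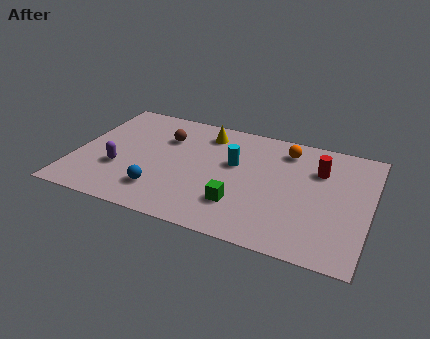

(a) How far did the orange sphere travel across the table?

2.7

The orange sphere moved from about (7.6, 4.0) to (8.9, 6.4), a distance of √(1.3² + 2.4²) ≈ 2.7.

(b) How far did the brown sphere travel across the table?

0.5

From (4.2, 5.3) to (3.7, 5.5), the brown sphere covered √(0.5² + 0.2²) ≈ 0.5 units.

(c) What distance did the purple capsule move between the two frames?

2.3

From (2.0, 5.0) to (2.0, 2.7), the purple capsule covered √(0.0² + 2.3²) ≈ 2.3 units.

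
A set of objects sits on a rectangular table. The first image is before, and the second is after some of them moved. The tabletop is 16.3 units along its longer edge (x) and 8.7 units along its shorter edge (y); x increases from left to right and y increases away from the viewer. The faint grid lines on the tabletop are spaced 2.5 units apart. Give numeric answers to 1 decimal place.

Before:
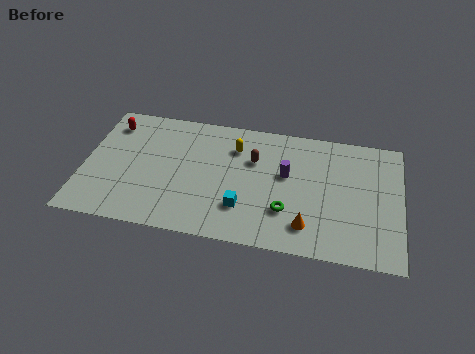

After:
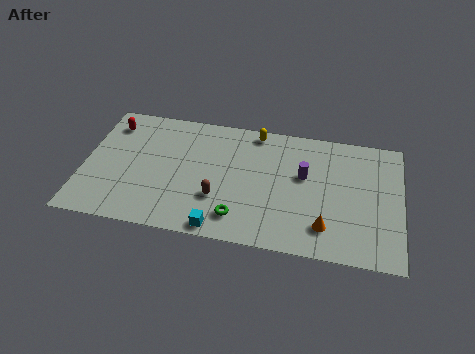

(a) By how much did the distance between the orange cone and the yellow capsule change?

+0.9

The distance was about 6.1 in the first image and 7.0 in the second, so they moved 0.9 units further apart.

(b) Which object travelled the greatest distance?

the brown capsule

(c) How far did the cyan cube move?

1.9

The cyan cube was near (8.3, 2.4) before and (7.2, 0.8) after, so it travelled √(1.1² + 1.6²) ≈ 1.9 units.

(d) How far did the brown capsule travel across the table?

3.4

The brown capsule was near (8.7, 5.8) before and (7.0, 2.8) after, so it travelled √(1.7² + 3.0²) ≈ 3.4 units.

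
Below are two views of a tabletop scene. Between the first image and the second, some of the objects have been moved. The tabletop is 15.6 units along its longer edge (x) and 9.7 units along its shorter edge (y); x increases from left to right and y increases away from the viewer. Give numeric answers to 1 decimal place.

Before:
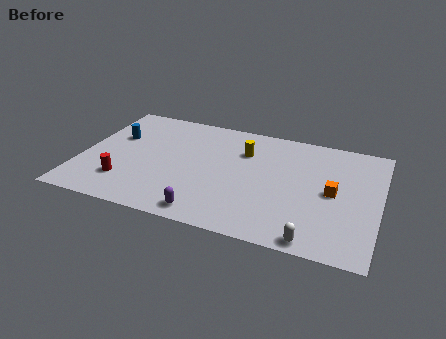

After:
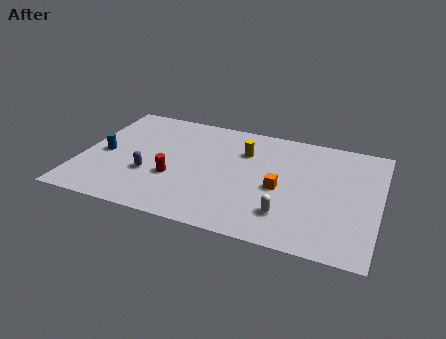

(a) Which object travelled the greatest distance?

the purple capsule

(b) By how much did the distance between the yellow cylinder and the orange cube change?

-1.9

The distance was about 5.2 in the first image and 3.3 in the second, so they moved 1.9 units closer together.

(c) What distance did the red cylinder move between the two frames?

2.7

The red cylinder was near (2.5, 2.4) before and (5.0, 3.5) after, so it travelled √(2.5² + 1.1²) ≈ 2.7 units.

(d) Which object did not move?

the yellow cylinder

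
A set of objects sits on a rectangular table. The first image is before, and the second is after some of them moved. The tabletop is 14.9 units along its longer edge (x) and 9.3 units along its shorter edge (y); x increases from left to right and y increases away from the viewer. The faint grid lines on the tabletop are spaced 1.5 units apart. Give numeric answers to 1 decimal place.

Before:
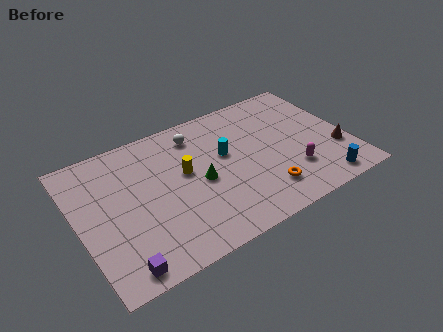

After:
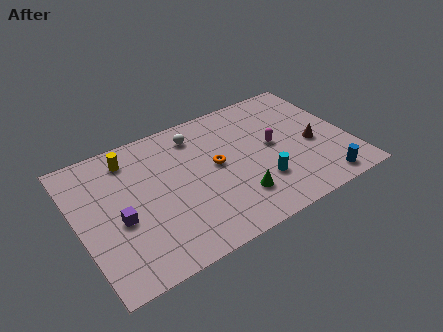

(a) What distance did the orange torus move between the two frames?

3.7

The orange torus moved from about (9.8, 2.0) to (7.6, 5.0), a distance of √(2.2² + 3.0²) ≈ 3.7.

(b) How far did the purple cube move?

2.9

The purple cube moved from about (1.7, 1.0) to (2.1, 3.9), a distance of √(0.4² + 2.9²) ≈ 2.9.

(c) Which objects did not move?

the white sphere and the blue cylinder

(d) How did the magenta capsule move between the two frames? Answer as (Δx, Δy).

(-0.7, 2.3)

The magenta capsule started near (11.5, 2.6) and ended near (10.8, 4.9).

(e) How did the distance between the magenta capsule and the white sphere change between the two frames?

-2.1

Before: roughly 6.8 units apart; after: 4.7. That's 2.1 units closer together.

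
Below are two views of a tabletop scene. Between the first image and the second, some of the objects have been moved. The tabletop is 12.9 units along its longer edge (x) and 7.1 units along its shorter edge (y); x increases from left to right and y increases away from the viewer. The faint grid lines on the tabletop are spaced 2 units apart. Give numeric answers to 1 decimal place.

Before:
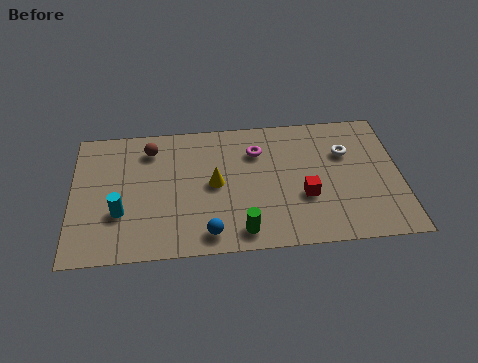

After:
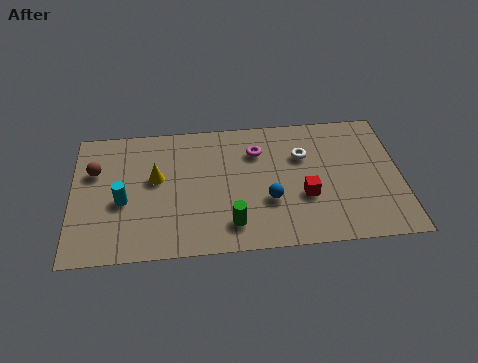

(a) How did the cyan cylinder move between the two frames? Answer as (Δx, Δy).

(0.1, 0.6)

From the two frames, the cyan cylinder sits at roughly (1.9, 2.4) before and (2.0, 3.0) after.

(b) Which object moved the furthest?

the blue sphere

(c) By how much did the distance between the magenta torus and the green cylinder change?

-0.3

The distance was about 4.3 in the first image and 4.0 in the second, so they moved 0.3 units closer together.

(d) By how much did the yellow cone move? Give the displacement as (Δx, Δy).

(-2.3, 0.5)

The yellow cone was at about (5.6, 3.6) and moved to about (3.3, 4.1).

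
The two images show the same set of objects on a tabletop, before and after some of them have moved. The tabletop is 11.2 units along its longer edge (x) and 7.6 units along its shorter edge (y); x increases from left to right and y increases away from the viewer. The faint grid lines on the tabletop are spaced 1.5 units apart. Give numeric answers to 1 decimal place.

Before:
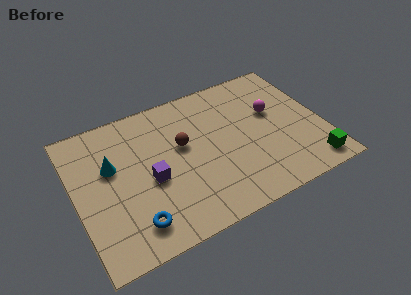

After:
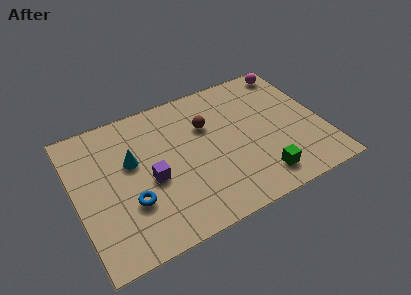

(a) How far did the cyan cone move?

0.9

From (1.7, 4.7) to (2.6, 4.6), the cyan cone covered √(0.9² + 0.1²) ≈ 0.9 units.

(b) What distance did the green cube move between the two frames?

2.3

The green cube moved from about (10.3, 1.0) to (8.0, 1.3), a distance of √(2.3² + 0.3²) ≈ 2.3.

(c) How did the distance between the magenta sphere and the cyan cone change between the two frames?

+0.6

They were about 7.4 units apart before and 8.0 after — 0.6 units further apart.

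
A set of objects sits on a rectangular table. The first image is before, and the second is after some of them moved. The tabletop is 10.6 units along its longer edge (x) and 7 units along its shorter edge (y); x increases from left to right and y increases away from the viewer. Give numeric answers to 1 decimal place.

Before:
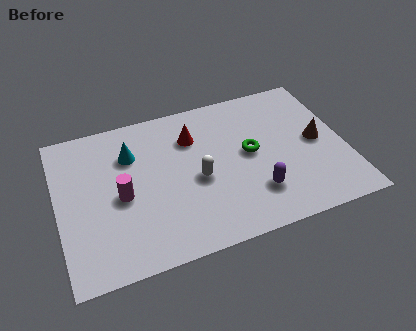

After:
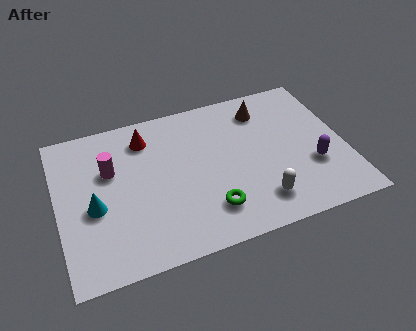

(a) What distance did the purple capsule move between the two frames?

2.3

From (7.1, 1.8) to (9.3, 2.4), the purple capsule covered √(2.2² + 0.6²) ≈ 2.3 units.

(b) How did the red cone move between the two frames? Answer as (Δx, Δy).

(-1.7, 0.5)

From the two frames, the red cone sits at roughly (5.1, 5.1) before and (3.4, 5.6) after.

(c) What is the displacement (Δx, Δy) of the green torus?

(-1.7, -2.1)

The green torus was at about (7.1, 3.7) and moved to about (5.4, 1.6).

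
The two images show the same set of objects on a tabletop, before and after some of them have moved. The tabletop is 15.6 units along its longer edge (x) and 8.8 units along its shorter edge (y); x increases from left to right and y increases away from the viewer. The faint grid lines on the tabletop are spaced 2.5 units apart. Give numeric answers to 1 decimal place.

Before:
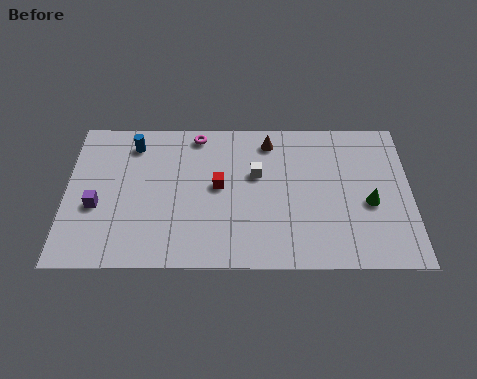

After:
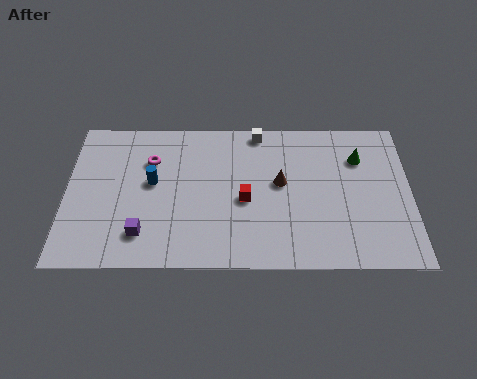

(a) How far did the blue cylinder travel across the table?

2.5

The blue cylinder was near (3.0, 7.2) before and (3.9, 4.9) after, so it travelled √(0.9² + 2.3²) ≈ 2.5 units.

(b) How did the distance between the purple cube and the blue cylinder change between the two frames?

-1.0

Before: roughly 4.0 units apart; after: 3.0. That's 1.0 units closer together.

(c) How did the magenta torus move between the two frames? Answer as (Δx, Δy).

(-2.1, -1.6)

The magenta torus started near (5.9, 7.8) and ended near (3.8, 6.2).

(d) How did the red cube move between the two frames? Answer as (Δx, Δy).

(1.2, -0.8)

The red cube started near (6.9, 4.7) and ended near (8.1, 3.9).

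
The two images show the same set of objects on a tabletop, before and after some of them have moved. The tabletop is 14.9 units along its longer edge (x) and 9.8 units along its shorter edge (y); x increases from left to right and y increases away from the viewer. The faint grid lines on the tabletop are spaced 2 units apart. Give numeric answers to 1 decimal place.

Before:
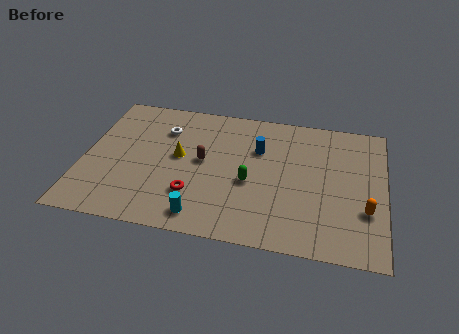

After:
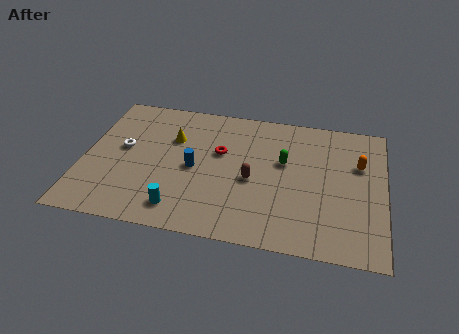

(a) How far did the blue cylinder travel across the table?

3.7

The blue cylinder moved from about (8.6, 6.6) to (5.5, 4.6), a distance of √(3.1² + 2.0²) ≈ 3.7.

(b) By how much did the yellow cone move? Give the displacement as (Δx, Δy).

(-0.4, 1.3)

The yellow cone started near (4.7, 5.3) and ended near (4.3, 6.6).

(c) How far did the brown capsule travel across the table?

2.7

The brown capsule moved from about (5.9, 5.2) to (8.4, 4.3), a distance of √(2.5² + 0.9²) ≈ 2.7.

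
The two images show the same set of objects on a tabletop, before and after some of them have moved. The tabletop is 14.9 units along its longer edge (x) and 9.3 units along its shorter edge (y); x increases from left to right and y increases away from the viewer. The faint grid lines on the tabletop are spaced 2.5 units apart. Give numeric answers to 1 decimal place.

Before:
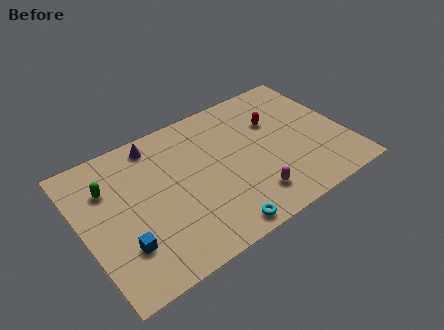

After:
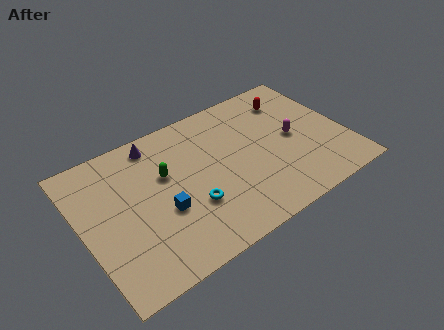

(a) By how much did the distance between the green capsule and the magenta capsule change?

-1.4

Before: roughly 8.7 units apart; after: 7.3. That's 1.4 units closer together.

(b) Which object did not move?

the purple cone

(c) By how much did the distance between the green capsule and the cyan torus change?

-4.8

They were about 7.7 units apart before and 2.9 after — 4.8 units closer together.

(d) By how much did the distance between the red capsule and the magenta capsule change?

-2.1

Before: roughly 4.8 units apart; after: 2.7. That's 2.1 units closer together.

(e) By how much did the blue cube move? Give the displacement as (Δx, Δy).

(2.4, 1.0)

The blue cube started near (1.9, 2.6) and ended near (4.3, 3.6).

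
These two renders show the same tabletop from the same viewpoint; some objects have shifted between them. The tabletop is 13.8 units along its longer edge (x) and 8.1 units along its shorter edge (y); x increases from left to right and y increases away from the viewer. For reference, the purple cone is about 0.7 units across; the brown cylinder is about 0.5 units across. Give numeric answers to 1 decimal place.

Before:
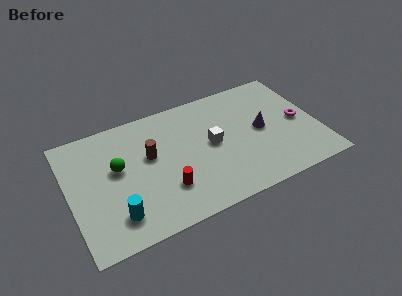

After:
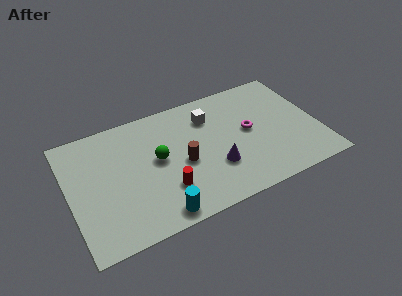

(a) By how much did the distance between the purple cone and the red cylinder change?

-3.1

They were about 5.9 units apart before and 2.8 after — 3.1 units closer together.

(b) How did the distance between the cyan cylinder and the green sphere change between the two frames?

+0.5

They were about 3.0 units apart before and 3.5 after — 0.5 units further apart.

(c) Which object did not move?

the red cylinder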